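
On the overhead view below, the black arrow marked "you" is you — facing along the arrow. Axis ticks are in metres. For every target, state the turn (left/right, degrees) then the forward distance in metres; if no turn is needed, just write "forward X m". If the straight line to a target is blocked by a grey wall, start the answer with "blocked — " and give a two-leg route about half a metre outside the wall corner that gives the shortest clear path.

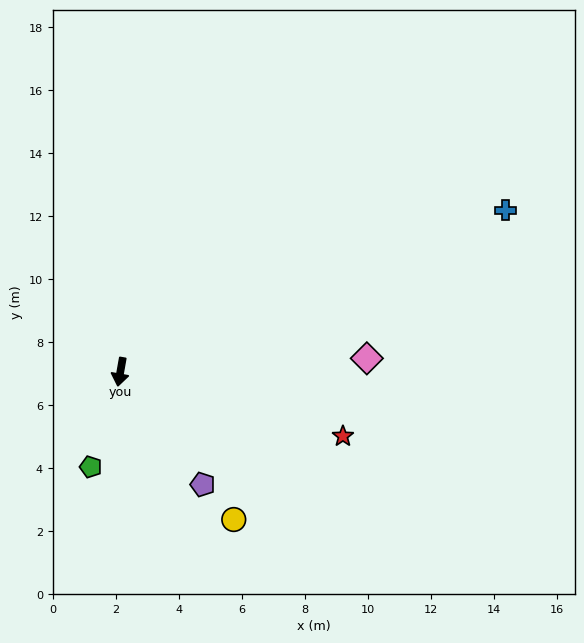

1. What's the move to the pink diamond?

turn left 103°, forward 7.8 m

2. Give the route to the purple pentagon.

turn left 46°, forward 4.4 m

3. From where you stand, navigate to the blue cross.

turn left 123°, forward 13.3 m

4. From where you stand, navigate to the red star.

turn left 84°, forward 7.4 m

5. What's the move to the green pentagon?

turn right 7°, forward 3.2 m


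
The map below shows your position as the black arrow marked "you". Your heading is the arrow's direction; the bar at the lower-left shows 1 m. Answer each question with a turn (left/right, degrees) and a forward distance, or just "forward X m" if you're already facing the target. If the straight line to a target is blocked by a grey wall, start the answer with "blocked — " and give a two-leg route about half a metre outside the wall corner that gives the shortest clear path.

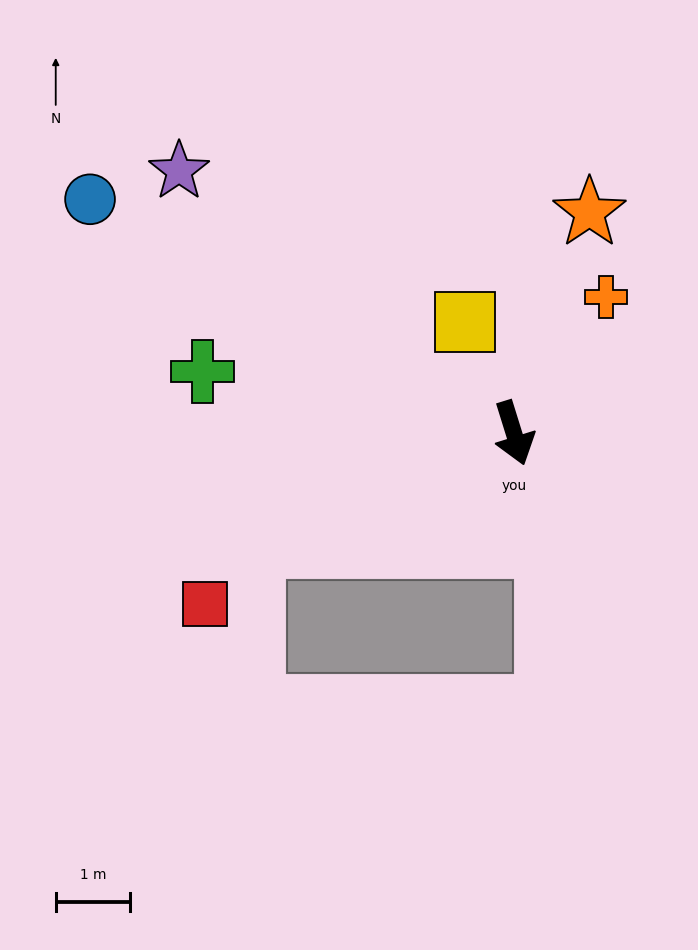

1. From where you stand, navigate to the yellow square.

turn right 174°, forward 1.6 m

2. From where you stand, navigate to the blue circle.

turn right 136°, forward 6.5 m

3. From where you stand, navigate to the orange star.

turn left 144°, forward 3.1 m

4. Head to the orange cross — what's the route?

turn left 129°, forward 2.2 m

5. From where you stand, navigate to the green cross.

turn right 118°, forward 4.2 m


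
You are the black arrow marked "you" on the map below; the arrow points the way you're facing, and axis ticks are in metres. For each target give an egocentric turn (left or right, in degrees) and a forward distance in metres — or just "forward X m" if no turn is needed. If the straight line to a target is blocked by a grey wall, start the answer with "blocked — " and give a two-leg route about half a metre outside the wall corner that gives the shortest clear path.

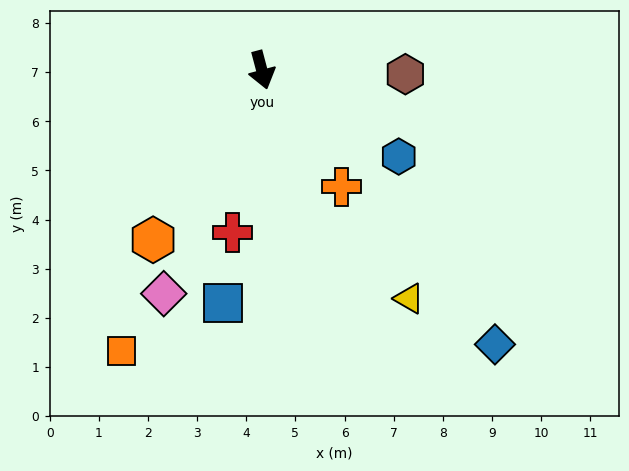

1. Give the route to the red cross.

turn right 25°, forward 3.4 m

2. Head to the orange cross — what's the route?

turn left 19°, forward 2.9 m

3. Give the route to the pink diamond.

turn right 39°, forward 5.0 m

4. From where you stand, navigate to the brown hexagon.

turn left 73°, forward 2.9 m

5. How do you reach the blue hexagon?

turn left 43°, forward 3.3 m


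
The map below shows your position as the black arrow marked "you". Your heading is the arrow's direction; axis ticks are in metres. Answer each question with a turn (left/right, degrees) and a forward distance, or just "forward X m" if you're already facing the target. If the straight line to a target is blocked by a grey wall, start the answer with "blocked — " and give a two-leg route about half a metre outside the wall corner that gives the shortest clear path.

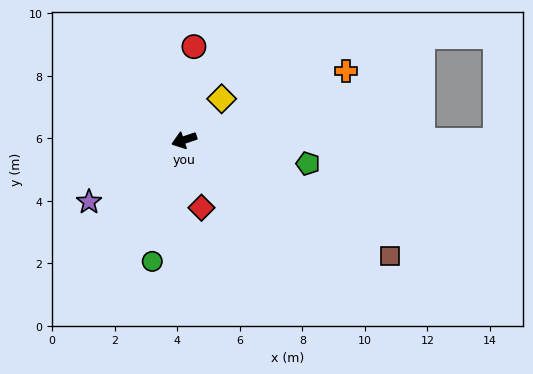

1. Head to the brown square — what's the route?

turn left 132°, forward 7.6 m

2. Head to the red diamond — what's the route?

turn left 86°, forward 2.2 m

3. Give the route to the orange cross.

turn right 176°, forward 5.6 m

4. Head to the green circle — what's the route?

turn left 57°, forward 4.0 m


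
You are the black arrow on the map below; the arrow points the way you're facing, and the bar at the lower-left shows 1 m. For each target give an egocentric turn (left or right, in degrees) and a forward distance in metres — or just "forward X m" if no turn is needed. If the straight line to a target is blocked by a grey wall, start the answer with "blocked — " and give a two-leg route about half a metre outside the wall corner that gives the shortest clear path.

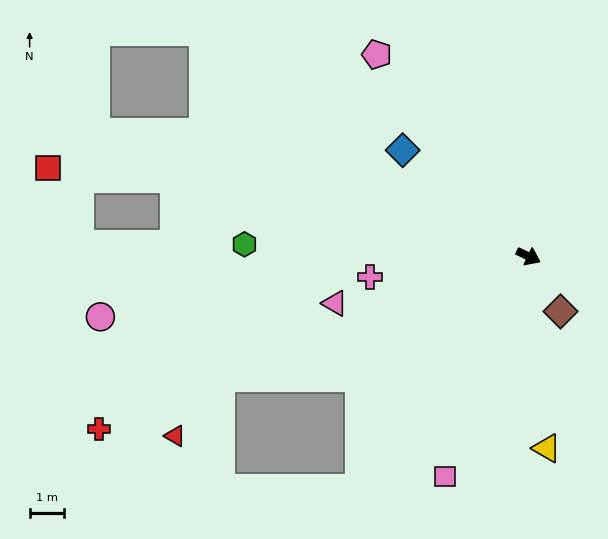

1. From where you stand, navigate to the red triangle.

blocked — turn right 133°, forward 9.7 m, then turn left 30°, forward 2.2 m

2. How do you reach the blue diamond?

turn left 165°, forward 4.8 m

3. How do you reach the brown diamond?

turn right 34°, forward 1.9 m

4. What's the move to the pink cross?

turn right 147°, forward 4.7 m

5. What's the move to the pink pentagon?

turn left 152°, forward 7.4 m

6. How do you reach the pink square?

turn right 85°, forward 6.9 m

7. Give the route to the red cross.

turn right 133°, forward 13.6 m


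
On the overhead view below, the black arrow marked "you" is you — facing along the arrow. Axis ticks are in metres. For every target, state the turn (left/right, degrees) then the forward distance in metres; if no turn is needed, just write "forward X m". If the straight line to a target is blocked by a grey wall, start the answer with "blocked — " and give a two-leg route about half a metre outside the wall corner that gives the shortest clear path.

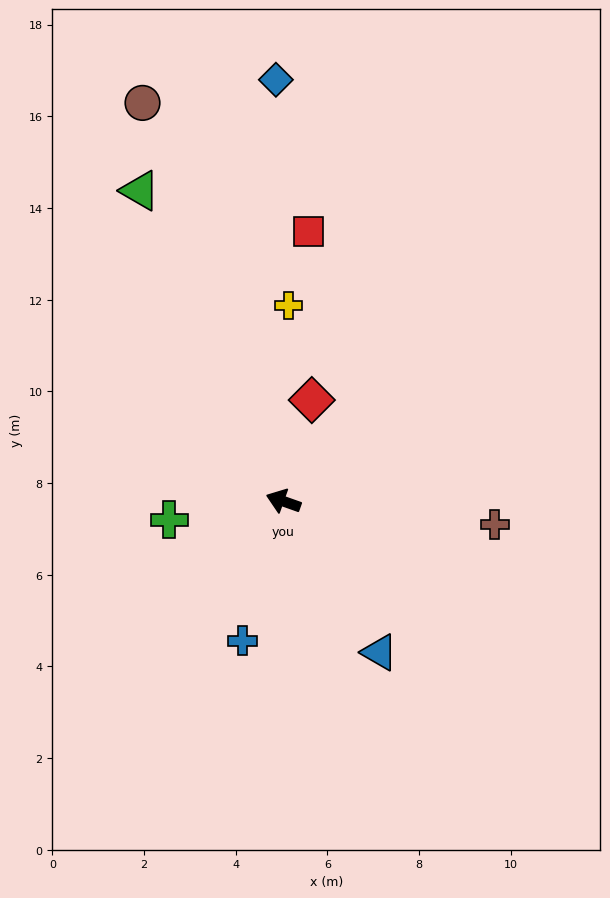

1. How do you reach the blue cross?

turn left 93°, forward 3.2 m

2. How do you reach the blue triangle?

turn left 142°, forward 3.9 m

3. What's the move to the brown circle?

turn right 51°, forward 9.2 m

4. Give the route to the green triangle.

turn right 46°, forward 7.5 m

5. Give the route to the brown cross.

turn right 167°, forward 4.6 m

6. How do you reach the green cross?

turn left 29°, forward 2.5 m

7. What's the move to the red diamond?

turn right 86°, forward 2.3 m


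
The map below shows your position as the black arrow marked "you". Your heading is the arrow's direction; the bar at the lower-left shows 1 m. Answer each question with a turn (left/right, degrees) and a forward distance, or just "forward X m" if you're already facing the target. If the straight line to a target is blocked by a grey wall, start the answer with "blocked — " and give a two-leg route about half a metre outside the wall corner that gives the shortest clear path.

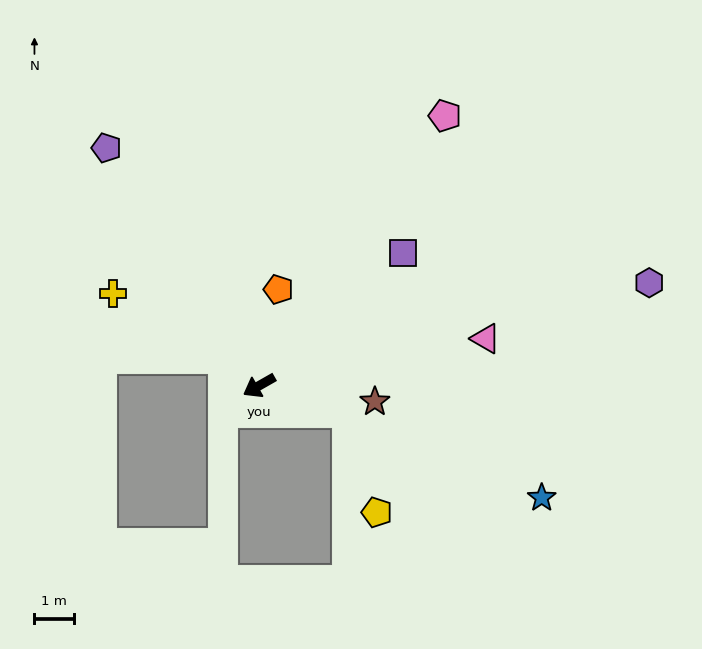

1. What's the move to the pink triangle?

turn left 162°, forward 5.8 m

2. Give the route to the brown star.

turn left 142°, forward 2.9 m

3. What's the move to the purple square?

turn right 167°, forward 4.9 m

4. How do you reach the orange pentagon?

turn right 131°, forward 2.5 m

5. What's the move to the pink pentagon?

turn right 154°, forward 8.3 m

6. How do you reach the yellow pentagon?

blocked — turn left 134°, forward 2.4 m, then turn right 58°, forward 2.6 m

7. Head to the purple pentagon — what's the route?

turn right 87°, forward 7.1 m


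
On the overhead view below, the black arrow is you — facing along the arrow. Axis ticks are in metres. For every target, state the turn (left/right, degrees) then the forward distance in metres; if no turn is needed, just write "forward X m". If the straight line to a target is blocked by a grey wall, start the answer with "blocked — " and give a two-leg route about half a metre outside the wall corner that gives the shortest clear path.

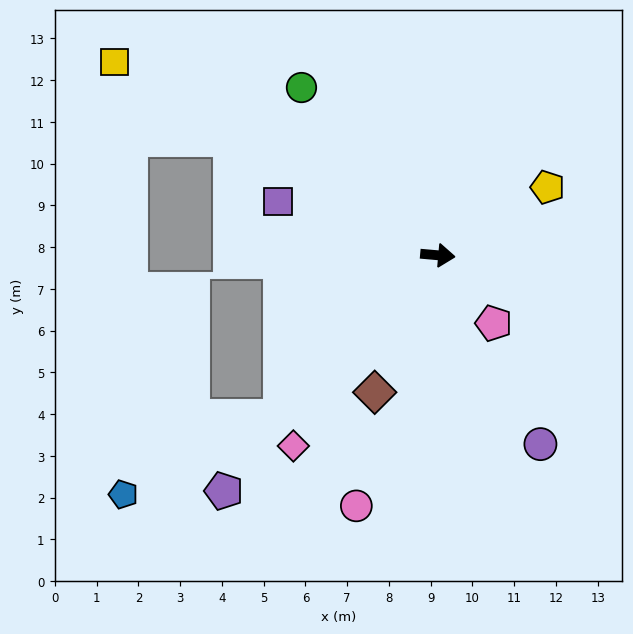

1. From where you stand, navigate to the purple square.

turn left 166°, forward 4.0 m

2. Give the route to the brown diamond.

turn right 110°, forward 3.6 m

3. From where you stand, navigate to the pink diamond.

turn right 122°, forward 5.7 m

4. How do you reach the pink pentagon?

turn right 46°, forward 2.1 m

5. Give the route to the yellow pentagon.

turn left 37°, forward 3.1 m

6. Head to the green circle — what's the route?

turn left 134°, forward 5.2 m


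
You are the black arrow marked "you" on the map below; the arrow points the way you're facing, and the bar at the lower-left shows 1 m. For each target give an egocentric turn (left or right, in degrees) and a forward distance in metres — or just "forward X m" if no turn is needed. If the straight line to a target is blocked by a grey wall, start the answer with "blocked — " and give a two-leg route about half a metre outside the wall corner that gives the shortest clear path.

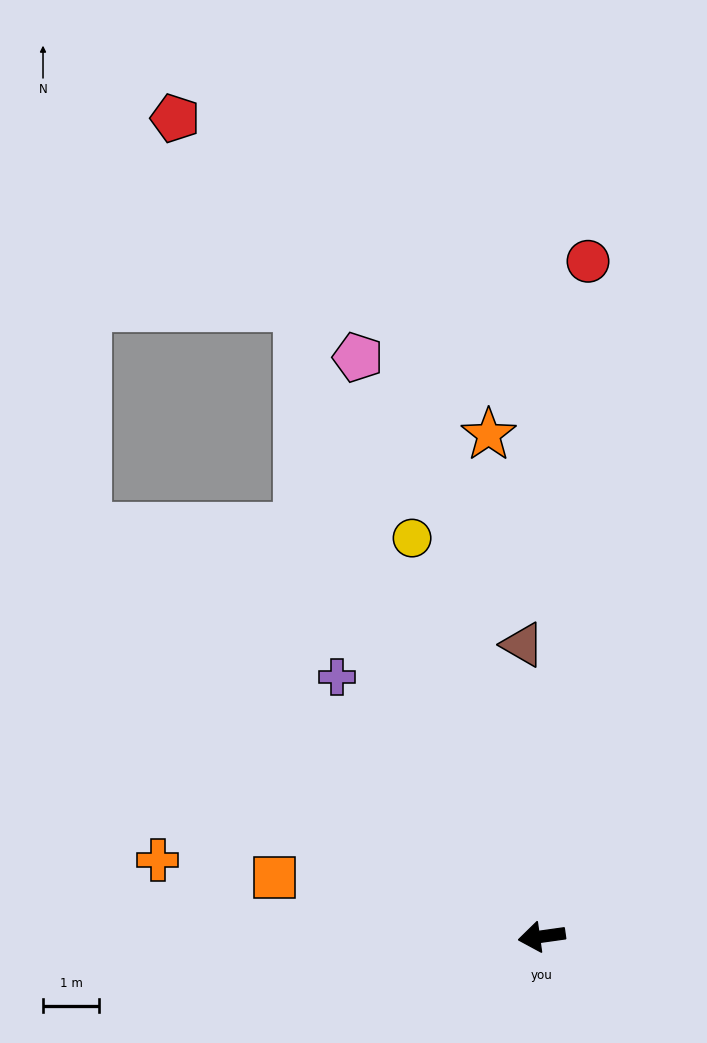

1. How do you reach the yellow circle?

turn right 80°, forward 7.5 m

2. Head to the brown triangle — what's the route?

turn right 94°, forward 5.2 m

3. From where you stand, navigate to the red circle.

turn right 102°, forward 12.1 m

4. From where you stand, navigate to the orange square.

turn right 20°, forward 4.9 m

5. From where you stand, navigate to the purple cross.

turn right 60°, forward 5.9 m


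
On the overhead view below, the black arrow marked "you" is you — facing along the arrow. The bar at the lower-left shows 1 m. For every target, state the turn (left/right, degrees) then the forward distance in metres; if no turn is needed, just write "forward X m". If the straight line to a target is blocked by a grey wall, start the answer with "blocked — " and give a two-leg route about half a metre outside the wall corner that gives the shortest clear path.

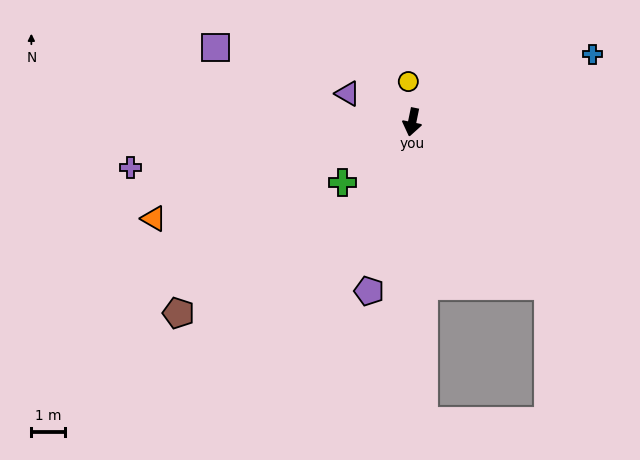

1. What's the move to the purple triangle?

turn right 102°, forward 2.1 m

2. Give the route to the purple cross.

turn right 69°, forward 8.4 m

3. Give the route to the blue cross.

turn left 122°, forward 5.6 m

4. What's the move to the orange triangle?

turn right 58°, forward 8.1 m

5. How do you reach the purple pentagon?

turn right 3°, forward 5.1 m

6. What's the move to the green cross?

turn right 37°, forward 2.7 m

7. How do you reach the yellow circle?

turn right 163°, forward 1.2 m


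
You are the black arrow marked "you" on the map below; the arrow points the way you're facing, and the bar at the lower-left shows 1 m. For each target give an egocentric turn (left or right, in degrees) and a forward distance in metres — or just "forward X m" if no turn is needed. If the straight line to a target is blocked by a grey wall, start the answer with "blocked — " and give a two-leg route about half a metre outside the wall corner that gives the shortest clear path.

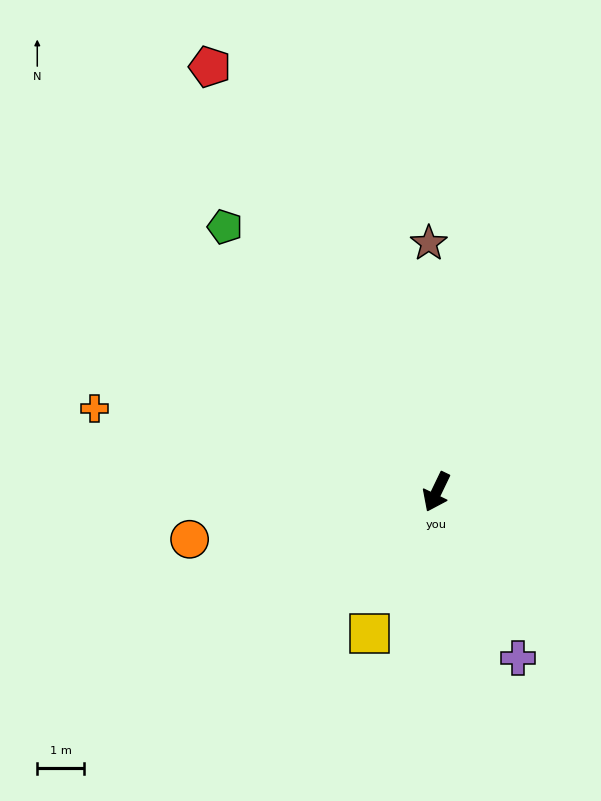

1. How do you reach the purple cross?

turn left 52°, forward 3.9 m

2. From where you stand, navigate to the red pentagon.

turn right 126°, forward 10.3 m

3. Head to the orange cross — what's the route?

turn right 78°, forward 7.5 m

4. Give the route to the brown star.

turn right 153°, forward 5.3 m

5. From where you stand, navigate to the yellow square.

forward 3.3 m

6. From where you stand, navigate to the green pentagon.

turn right 116°, forward 7.2 m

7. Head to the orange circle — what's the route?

turn right 53°, forward 5.4 m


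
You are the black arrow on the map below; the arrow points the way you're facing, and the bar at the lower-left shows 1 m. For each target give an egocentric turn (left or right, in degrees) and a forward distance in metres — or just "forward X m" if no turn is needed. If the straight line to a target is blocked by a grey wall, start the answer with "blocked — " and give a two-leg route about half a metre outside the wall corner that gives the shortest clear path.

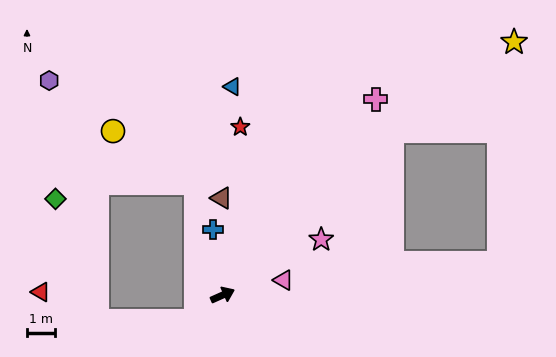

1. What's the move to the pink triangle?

turn right 10°, forward 2.2 m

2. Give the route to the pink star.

turn left 5°, forward 4.0 m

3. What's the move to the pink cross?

turn left 28°, forward 8.8 m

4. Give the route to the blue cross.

turn left 74°, forward 2.3 m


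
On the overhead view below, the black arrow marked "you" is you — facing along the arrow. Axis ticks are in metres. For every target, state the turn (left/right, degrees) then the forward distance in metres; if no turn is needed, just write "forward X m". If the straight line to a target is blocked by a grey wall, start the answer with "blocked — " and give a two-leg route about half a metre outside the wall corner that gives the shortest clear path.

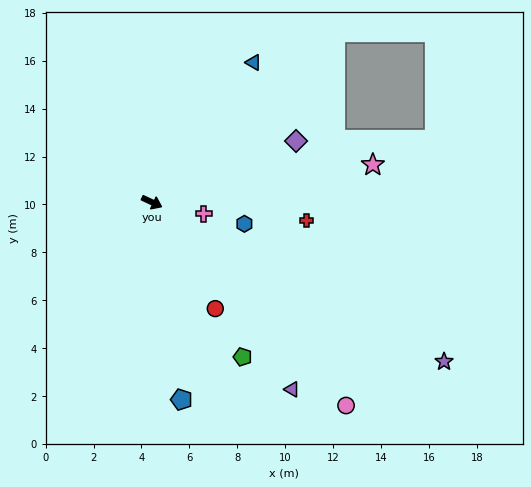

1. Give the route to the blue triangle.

turn left 79°, forward 7.2 m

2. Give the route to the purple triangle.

turn right 28°, forward 9.8 m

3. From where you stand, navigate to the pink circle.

turn right 21°, forward 11.7 m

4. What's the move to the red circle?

turn right 34°, forward 5.2 m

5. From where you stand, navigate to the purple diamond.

turn left 48°, forward 6.5 m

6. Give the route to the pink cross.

turn left 12°, forward 2.2 m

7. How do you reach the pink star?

turn left 35°, forward 9.4 m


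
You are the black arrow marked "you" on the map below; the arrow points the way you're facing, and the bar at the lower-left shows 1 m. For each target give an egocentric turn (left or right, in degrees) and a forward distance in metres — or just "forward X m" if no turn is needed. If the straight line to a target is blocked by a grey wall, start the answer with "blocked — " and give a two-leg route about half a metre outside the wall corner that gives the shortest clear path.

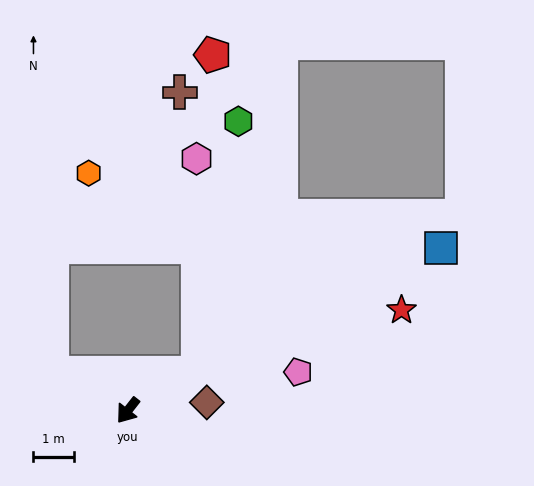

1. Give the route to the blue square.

turn left 156°, forward 8.8 m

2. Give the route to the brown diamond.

turn left 134°, forward 2.0 m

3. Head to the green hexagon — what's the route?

blocked — turn left 156°, forward 2.0 m, then turn left 53°, forward 6.3 m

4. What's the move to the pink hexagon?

blocked — turn left 156°, forward 2.0 m, then turn left 62°, forward 5.3 m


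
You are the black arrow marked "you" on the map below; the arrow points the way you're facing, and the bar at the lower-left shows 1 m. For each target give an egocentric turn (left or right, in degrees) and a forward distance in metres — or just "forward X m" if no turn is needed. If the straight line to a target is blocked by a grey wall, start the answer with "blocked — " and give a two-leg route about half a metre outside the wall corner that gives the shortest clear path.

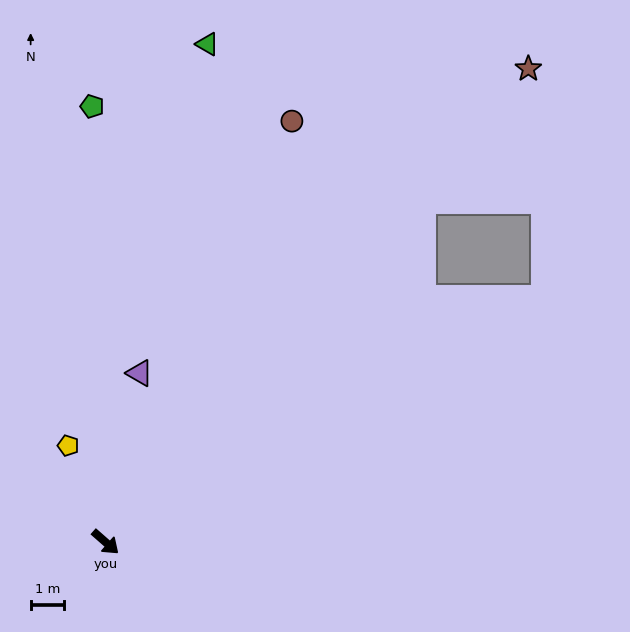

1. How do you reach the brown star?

turn left 90°, forward 18.9 m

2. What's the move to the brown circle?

turn left 107°, forward 13.7 m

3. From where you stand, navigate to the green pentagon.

turn left 133°, forward 13.0 m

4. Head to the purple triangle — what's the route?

turn left 120°, forward 5.1 m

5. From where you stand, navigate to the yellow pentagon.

turn left 152°, forward 3.1 m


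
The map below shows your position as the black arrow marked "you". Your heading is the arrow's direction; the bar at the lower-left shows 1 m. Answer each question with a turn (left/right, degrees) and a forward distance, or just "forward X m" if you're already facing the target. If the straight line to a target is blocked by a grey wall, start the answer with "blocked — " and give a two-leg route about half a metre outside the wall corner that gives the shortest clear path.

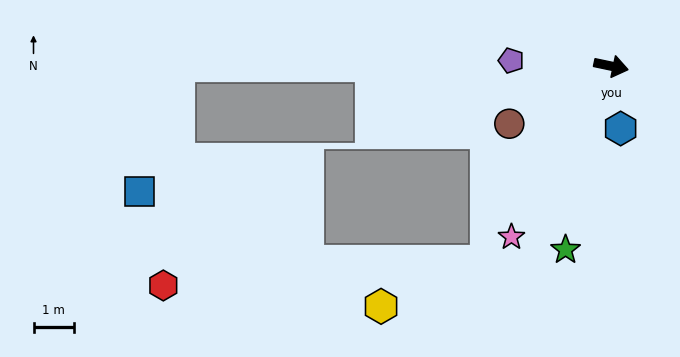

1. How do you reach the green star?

turn right 92°, forward 4.7 m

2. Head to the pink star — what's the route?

turn right 108°, forward 4.9 m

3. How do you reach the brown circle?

turn right 139°, forward 2.9 m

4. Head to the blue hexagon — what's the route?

turn right 69°, forward 1.6 m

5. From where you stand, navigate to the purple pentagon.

turn right 171°, forward 2.5 m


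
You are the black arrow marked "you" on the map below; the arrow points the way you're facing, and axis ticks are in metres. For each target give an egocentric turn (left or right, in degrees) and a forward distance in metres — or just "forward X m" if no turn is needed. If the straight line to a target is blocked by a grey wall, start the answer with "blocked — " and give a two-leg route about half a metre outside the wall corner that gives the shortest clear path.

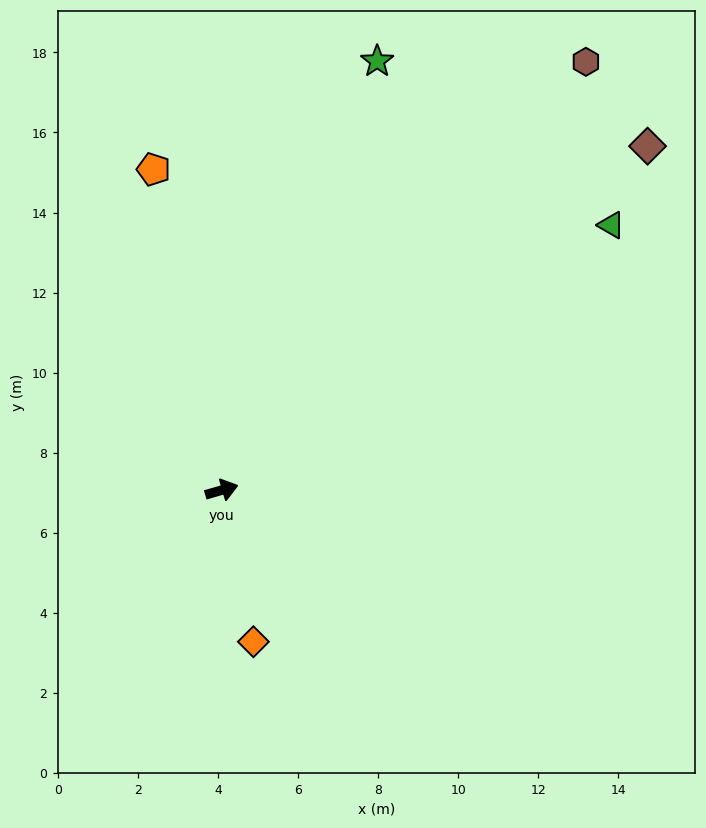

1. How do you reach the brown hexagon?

turn left 33°, forward 14.1 m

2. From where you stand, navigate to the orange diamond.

turn right 94°, forward 3.9 m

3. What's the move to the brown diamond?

turn left 23°, forward 13.7 m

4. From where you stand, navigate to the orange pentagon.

turn left 86°, forward 8.2 m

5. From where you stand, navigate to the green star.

turn left 54°, forward 11.4 m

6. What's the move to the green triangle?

turn left 18°, forward 11.8 m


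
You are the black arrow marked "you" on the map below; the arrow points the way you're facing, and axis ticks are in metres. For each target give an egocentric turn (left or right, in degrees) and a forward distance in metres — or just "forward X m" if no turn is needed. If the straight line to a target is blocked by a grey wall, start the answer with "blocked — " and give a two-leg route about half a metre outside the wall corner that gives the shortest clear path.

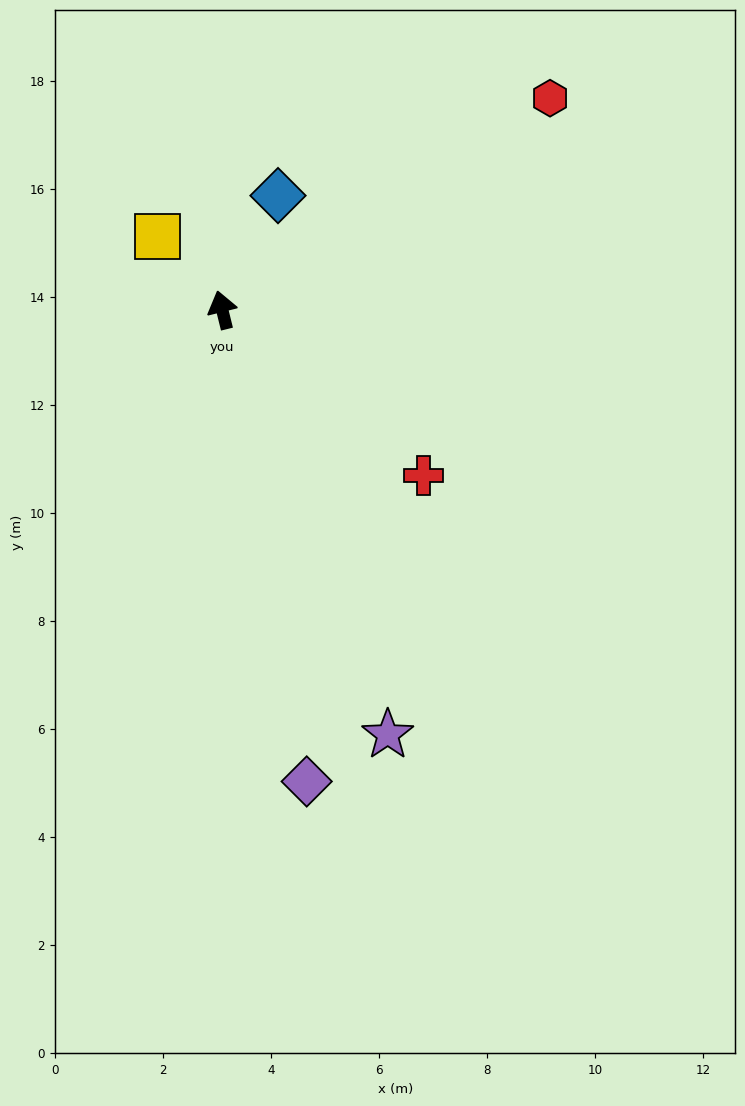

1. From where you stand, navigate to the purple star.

turn right 173°, forward 8.4 m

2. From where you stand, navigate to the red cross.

turn right 143°, forward 4.8 m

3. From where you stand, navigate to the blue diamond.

turn right 40°, forward 2.4 m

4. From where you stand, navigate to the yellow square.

turn left 28°, forward 1.8 m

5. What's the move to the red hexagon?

turn right 71°, forward 7.2 m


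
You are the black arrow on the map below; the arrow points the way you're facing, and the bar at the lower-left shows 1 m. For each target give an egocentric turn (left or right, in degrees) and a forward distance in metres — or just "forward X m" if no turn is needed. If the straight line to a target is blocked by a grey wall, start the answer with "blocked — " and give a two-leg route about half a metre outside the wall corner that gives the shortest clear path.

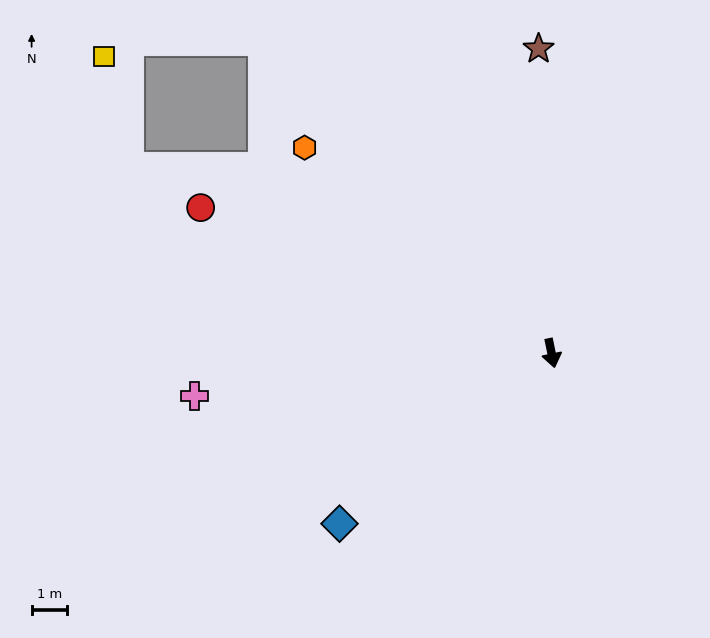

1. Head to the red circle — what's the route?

turn right 124°, forward 10.8 m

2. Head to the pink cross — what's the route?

turn right 95°, forward 10.2 m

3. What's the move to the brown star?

turn left 171°, forward 8.6 m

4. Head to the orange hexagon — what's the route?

turn right 141°, forward 9.1 m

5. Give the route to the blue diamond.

turn right 63°, forward 7.7 m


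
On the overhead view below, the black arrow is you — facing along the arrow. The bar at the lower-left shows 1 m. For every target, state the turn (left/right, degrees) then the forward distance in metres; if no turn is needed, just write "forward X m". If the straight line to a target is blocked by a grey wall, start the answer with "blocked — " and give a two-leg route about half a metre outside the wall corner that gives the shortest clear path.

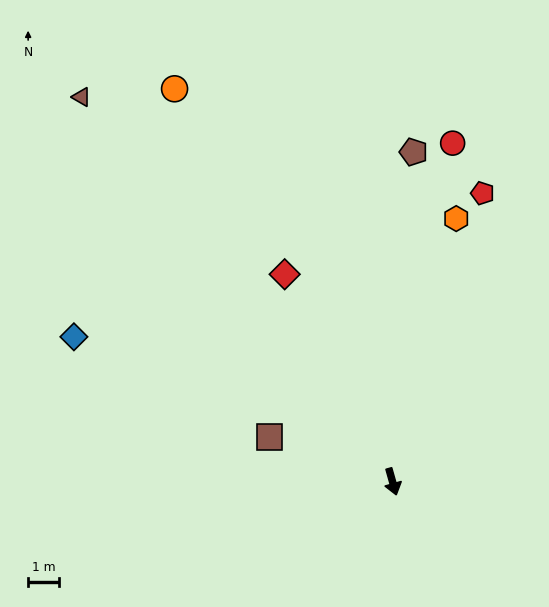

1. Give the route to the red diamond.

turn right 168°, forward 7.6 m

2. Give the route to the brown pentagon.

turn left 161°, forward 10.8 m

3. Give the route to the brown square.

turn right 126°, forward 4.3 m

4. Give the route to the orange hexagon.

turn left 151°, forward 8.8 m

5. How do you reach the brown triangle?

turn right 157°, forward 16.2 m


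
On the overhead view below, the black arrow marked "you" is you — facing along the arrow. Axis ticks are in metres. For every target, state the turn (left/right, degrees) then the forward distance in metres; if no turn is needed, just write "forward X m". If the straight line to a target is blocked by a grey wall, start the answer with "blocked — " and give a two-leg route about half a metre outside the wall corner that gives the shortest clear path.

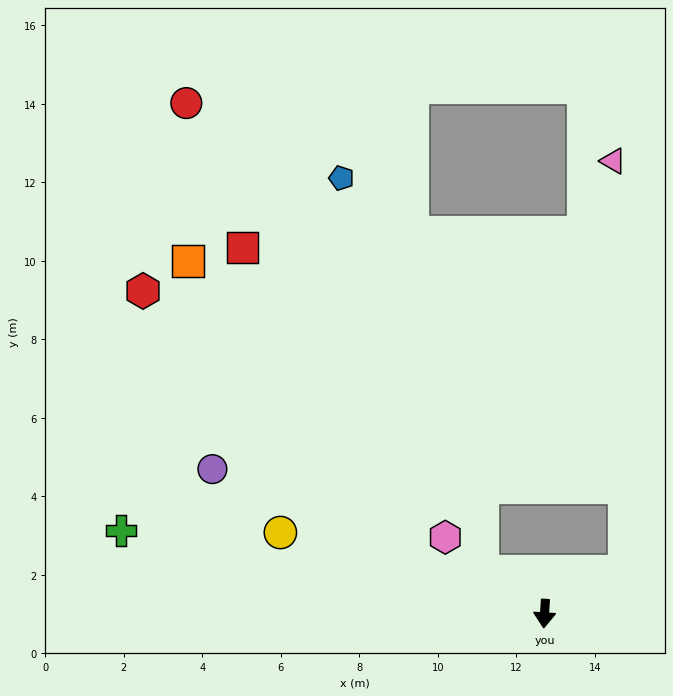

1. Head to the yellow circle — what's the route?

turn right 104°, forward 7.0 m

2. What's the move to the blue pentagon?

blocked — turn right 121°, forward 1.9 m, then turn right 36°, forward 10.6 m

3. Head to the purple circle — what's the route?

turn right 110°, forward 9.2 m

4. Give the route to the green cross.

turn right 98°, forward 11.0 m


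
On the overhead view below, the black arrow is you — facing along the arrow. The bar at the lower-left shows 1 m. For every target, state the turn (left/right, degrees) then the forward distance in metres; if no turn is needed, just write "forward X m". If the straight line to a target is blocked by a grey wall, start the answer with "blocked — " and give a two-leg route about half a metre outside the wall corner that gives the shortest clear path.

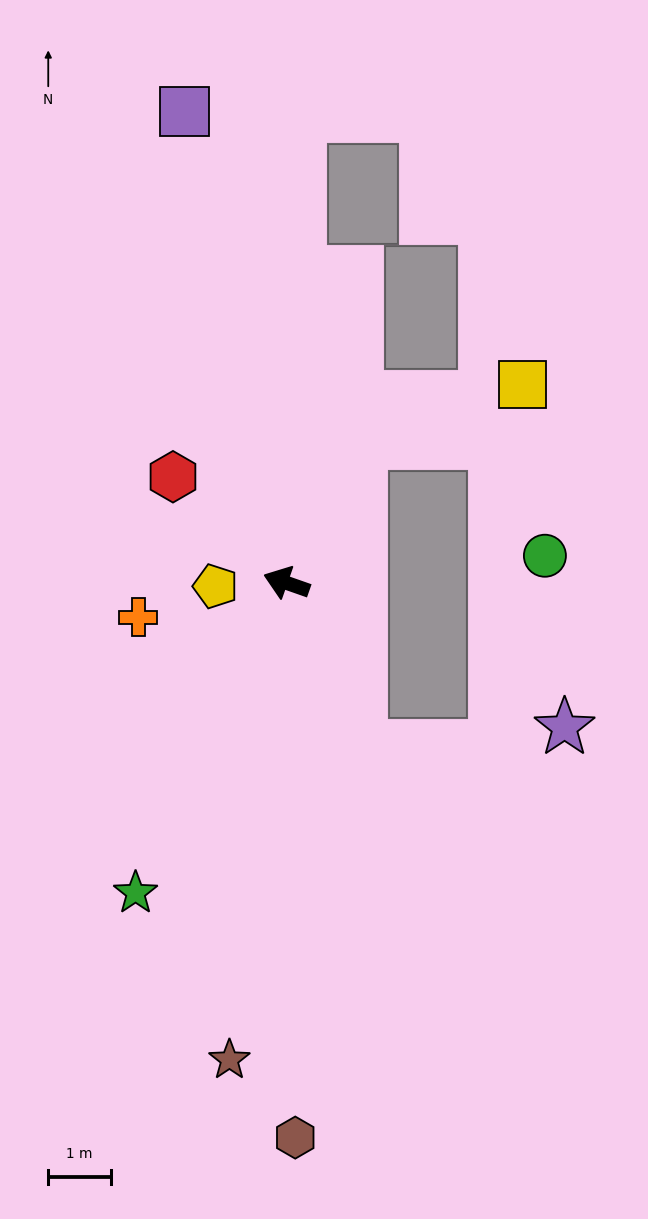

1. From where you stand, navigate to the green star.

turn left 83°, forward 5.5 m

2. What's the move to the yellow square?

blocked — turn right 99°, forward 2.5 m, then turn right 42°, forward 2.8 m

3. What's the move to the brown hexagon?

turn left 110°, forward 8.9 m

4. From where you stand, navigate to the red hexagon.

turn right 24°, forward 2.5 m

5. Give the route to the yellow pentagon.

turn left 22°, forward 1.1 m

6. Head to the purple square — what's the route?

turn right 58°, forward 7.7 m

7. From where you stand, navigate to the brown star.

turn left 102°, forward 7.7 m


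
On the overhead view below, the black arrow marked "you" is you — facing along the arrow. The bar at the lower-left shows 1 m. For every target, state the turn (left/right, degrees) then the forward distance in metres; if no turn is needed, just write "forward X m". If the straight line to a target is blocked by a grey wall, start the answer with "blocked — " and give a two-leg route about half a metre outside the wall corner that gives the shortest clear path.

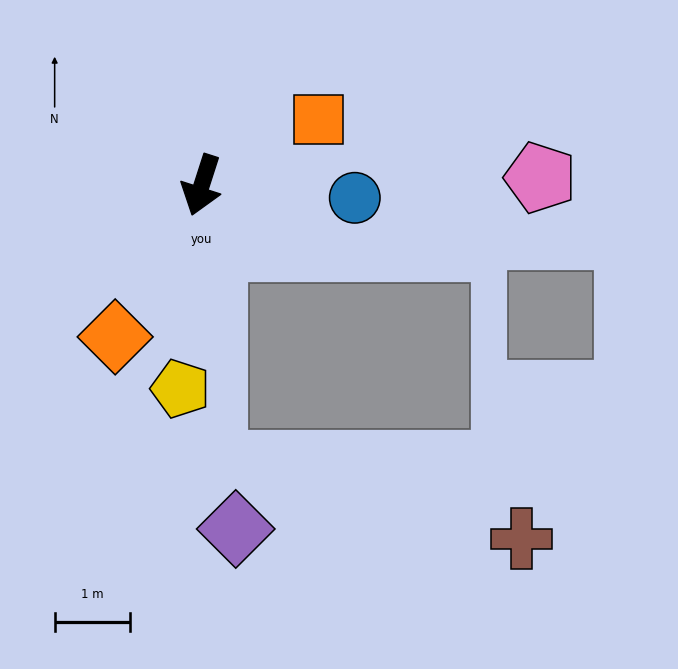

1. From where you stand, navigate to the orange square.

turn left 137°, forward 1.8 m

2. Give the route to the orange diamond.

turn right 12°, forward 2.3 m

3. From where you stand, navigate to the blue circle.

turn left 103°, forward 2.0 m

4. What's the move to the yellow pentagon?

turn left 12°, forward 2.7 m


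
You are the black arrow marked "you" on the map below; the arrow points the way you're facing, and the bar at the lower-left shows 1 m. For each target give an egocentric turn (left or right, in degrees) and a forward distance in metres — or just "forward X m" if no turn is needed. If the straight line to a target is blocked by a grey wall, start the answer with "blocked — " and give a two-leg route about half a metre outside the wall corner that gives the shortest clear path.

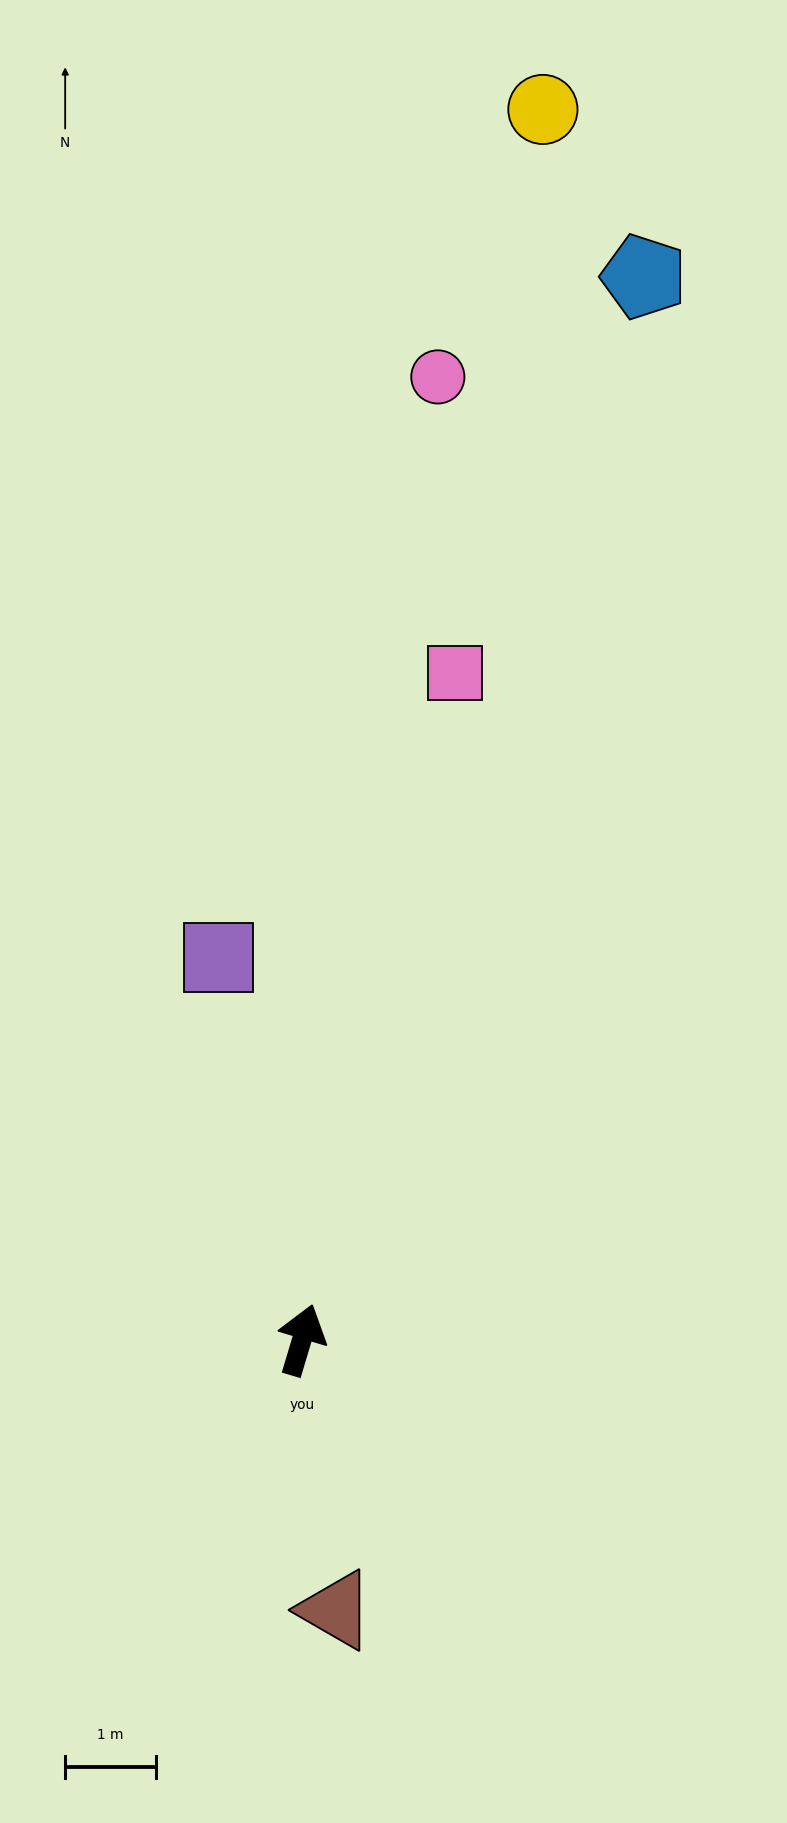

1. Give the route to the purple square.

turn left 29°, forward 4.3 m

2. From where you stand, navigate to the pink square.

turn left 4°, forward 7.6 m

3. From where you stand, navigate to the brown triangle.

turn right 156°, forward 3.0 m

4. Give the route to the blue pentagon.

forward 12.3 m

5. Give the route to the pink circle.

turn left 9°, forward 10.8 m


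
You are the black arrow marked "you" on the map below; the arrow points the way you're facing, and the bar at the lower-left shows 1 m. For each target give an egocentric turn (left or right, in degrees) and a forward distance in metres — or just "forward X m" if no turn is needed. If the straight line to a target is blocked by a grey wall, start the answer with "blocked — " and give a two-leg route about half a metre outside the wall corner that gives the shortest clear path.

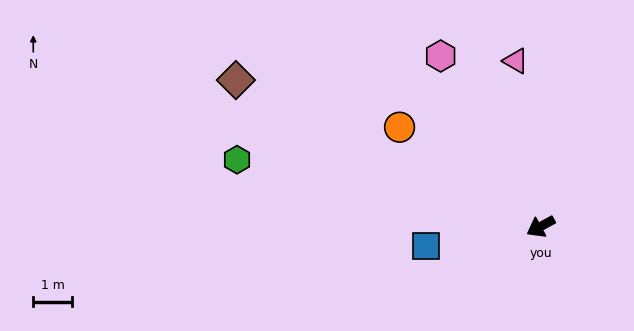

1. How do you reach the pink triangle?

turn right 110°, forward 4.3 m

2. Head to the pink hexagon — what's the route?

turn right 88°, forward 5.1 m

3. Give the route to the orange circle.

turn right 64°, forward 4.4 m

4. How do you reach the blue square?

turn right 19°, forward 3.0 m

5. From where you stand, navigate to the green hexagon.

turn right 41°, forward 8.0 m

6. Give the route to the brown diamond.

turn right 54°, forward 8.7 m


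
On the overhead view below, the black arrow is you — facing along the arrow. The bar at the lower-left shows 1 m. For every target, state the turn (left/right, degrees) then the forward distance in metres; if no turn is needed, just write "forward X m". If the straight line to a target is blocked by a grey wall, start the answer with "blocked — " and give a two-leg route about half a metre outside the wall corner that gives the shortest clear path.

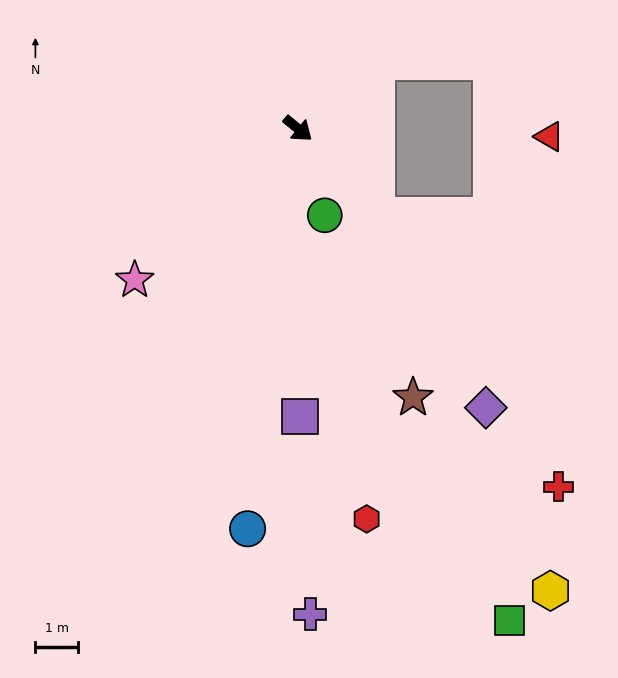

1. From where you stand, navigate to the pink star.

turn right 98°, forward 5.3 m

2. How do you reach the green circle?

turn right 33°, forward 2.1 m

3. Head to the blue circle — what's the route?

turn right 58°, forward 9.5 m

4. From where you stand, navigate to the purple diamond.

turn right 17°, forward 7.9 m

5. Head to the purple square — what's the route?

turn right 50°, forward 6.8 m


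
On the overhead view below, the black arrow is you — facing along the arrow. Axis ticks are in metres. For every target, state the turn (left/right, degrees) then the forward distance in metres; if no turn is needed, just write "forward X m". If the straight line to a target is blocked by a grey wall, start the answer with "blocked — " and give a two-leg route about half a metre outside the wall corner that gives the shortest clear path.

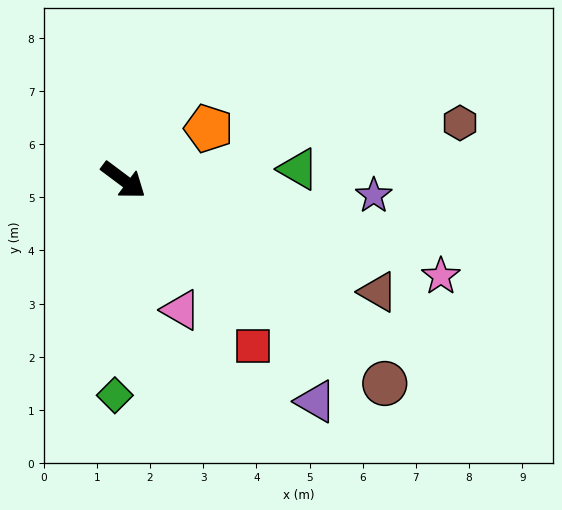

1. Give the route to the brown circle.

forward 6.2 m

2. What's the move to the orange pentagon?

turn left 68°, forward 1.9 m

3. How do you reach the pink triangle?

turn right 29°, forward 2.7 m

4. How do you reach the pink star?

turn left 20°, forward 6.2 m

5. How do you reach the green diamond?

turn right 55°, forward 4.1 m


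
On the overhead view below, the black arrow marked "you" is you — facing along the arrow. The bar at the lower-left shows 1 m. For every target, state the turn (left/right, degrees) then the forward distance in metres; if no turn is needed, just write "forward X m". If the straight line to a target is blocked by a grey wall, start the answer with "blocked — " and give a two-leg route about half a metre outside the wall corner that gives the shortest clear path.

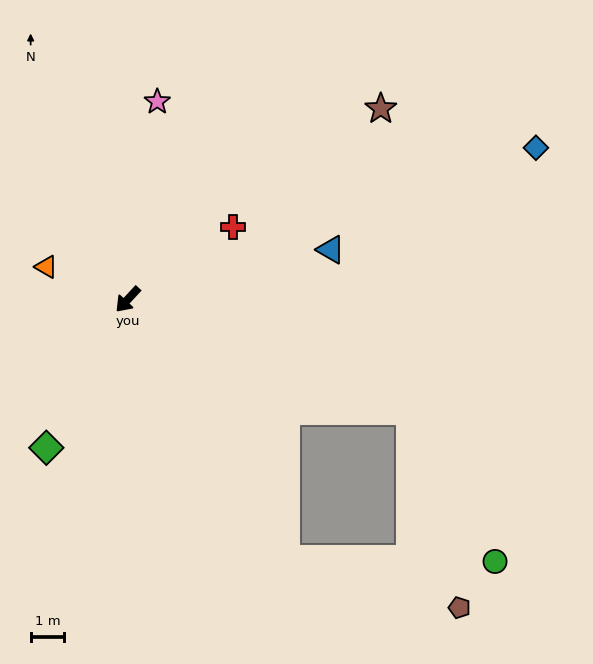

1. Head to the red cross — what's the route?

turn left 167°, forward 3.8 m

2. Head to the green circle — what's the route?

blocked — turn left 111°, forward 9.1 m, then turn right 39°, forward 5.2 m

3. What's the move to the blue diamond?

turn left 153°, forward 13.0 m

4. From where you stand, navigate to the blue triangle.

turn left 147°, forward 6.3 m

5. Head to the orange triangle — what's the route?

turn right 69°, forward 2.6 m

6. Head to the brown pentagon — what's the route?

blocked — turn left 74°, forward 9.1 m, then turn left 43°, forward 5.4 m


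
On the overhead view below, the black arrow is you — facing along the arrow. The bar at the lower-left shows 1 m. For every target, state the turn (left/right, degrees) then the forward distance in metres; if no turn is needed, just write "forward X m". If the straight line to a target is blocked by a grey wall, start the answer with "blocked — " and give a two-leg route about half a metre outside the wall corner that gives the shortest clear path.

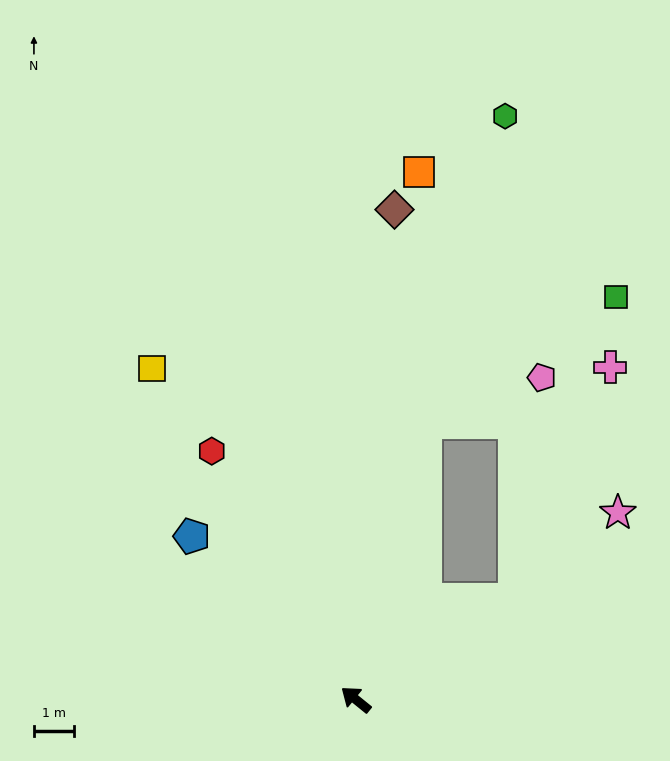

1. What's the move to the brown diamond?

turn right 56°, forward 12.3 m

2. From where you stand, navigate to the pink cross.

blocked — turn right 109°, forward 4.7 m, then turn left 36°, forward 6.3 m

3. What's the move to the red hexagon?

turn right 21°, forward 7.2 m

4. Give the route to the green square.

blocked — turn right 65°, forward 7.2 m, then turn right 43°, forward 5.7 m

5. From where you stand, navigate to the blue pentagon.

turn right 6°, forward 5.8 m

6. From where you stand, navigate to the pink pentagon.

blocked — turn right 65°, forward 7.2 m, then turn right 55°, forward 3.1 m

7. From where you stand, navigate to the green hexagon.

turn right 65°, forward 15.1 m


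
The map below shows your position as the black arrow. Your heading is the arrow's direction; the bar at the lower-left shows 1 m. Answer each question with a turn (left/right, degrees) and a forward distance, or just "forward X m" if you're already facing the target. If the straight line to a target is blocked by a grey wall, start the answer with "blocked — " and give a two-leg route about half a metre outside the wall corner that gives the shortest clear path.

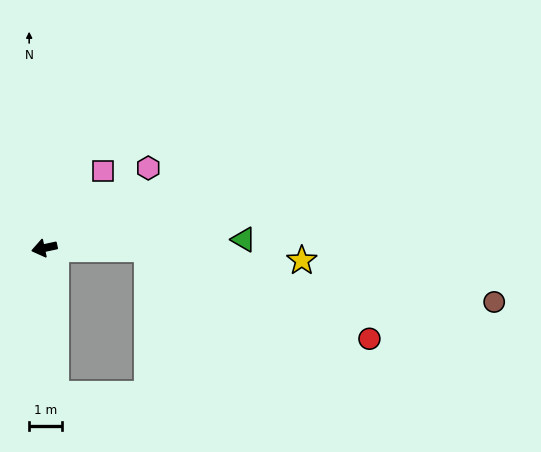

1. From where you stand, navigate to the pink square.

turn right 139°, forward 3.0 m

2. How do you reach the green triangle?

turn left 170°, forward 6.1 m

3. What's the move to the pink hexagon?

turn right 155°, forward 4.0 m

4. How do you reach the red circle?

blocked — turn left 168°, forward 3.2 m, then turn right 22°, forward 7.3 m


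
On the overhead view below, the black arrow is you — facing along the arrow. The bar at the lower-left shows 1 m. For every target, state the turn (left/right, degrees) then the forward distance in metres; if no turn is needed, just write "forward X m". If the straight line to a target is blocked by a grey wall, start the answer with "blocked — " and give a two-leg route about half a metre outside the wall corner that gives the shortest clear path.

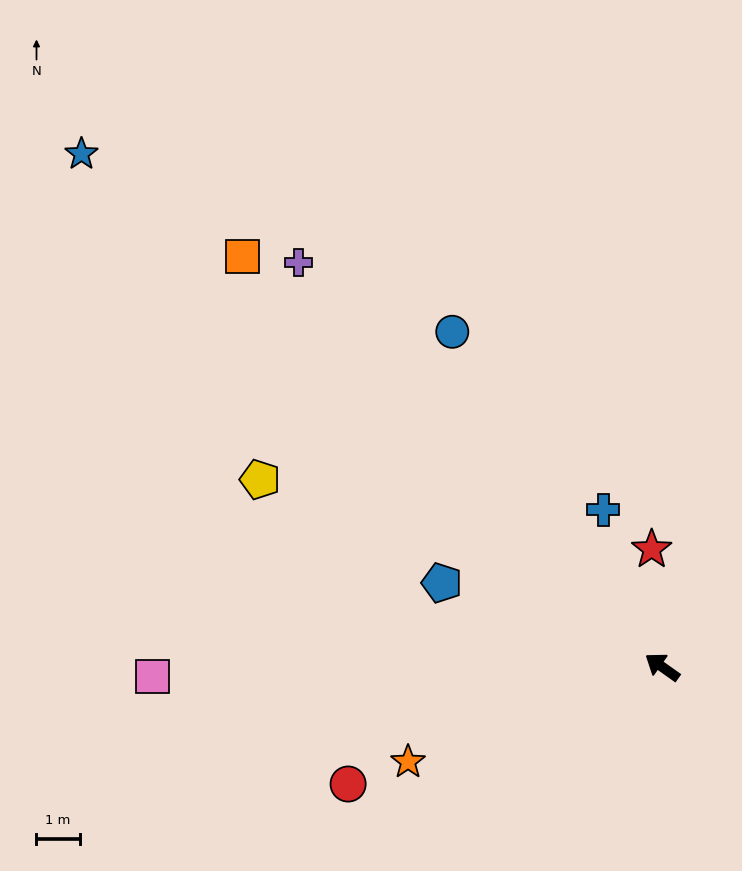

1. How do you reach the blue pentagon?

turn left 14°, forward 5.4 m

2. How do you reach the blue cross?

turn right 34°, forward 3.9 m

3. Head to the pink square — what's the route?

turn left 36°, forward 11.8 m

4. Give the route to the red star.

turn right 50°, forward 2.7 m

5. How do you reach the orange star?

turn left 56°, forward 6.3 m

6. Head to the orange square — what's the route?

turn right 9°, forward 13.5 m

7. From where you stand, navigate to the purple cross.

turn right 13°, forward 12.6 m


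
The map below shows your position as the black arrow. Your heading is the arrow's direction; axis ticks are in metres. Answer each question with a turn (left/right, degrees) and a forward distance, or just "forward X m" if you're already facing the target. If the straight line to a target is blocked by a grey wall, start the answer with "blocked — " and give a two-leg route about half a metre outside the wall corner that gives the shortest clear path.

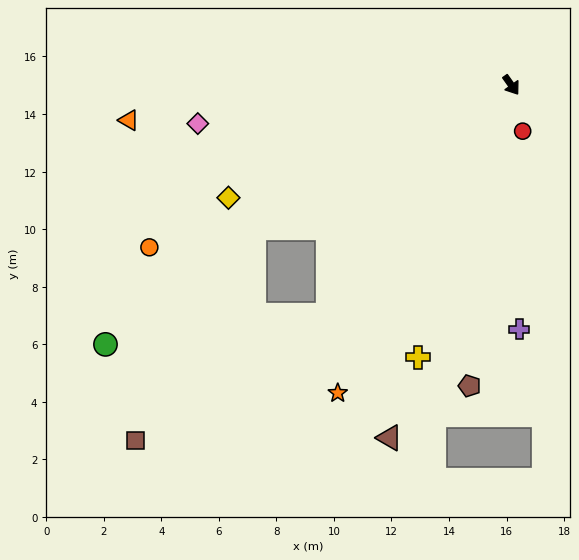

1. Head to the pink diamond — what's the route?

turn right 118°, forward 11.0 m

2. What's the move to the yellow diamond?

turn right 104°, forward 10.6 m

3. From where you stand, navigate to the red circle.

turn right 21°, forward 1.7 m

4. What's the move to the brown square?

blocked — turn right 74°, forward 10.2 m, then turn right 18°, forward 8.0 m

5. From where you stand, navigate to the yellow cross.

turn right 54°, forward 10.0 m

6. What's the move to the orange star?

turn right 65°, forward 12.3 m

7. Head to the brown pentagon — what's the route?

turn right 43°, forward 10.6 m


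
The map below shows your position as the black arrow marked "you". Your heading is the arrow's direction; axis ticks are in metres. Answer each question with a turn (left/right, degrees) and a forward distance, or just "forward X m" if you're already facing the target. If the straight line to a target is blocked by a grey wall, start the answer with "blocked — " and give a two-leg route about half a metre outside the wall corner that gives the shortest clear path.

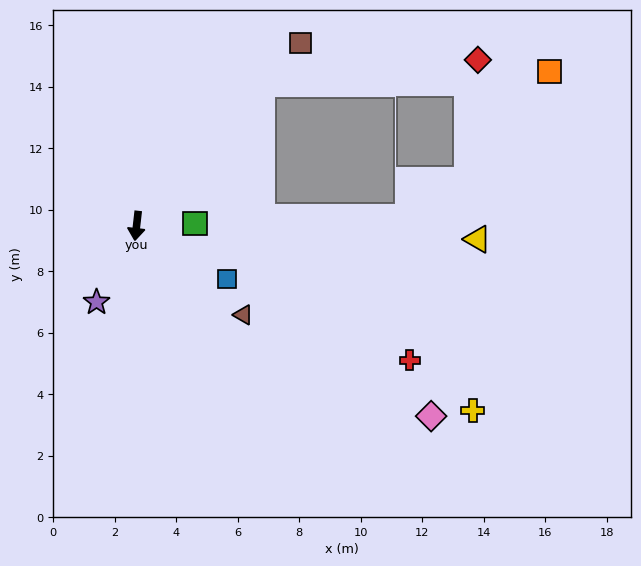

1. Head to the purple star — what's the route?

turn right 21°, forward 2.8 m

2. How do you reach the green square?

turn left 99°, forward 1.9 m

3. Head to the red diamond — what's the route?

blocked — turn left 145°, forward 6.2 m, then turn right 42°, forward 7.1 m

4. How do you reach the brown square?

turn left 145°, forward 8.0 m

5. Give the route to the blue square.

turn left 66°, forward 3.4 m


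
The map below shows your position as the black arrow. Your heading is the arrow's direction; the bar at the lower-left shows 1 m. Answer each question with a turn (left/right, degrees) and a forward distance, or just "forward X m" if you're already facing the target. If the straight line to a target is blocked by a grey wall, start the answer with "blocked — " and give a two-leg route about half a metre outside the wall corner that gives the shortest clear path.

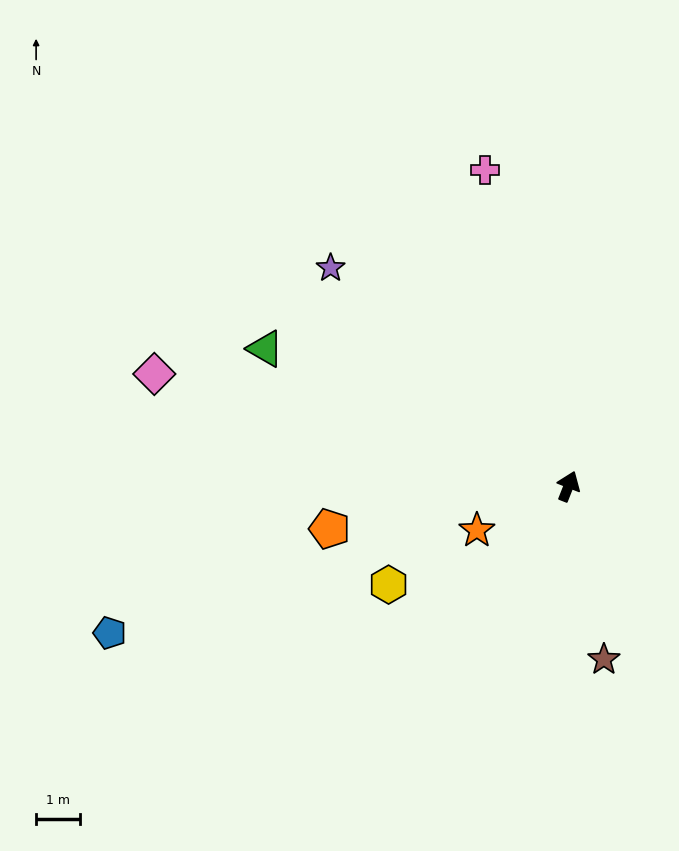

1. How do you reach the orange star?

turn left 137°, forward 2.3 m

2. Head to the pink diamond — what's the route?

turn left 96°, forward 9.9 m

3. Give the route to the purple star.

turn left 69°, forward 7.4 m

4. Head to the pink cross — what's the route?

turn left 36°, forward 7.5 m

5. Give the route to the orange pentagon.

turn left 122°, forward 5.6 m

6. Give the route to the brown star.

turn right 147°, forward 4.1 m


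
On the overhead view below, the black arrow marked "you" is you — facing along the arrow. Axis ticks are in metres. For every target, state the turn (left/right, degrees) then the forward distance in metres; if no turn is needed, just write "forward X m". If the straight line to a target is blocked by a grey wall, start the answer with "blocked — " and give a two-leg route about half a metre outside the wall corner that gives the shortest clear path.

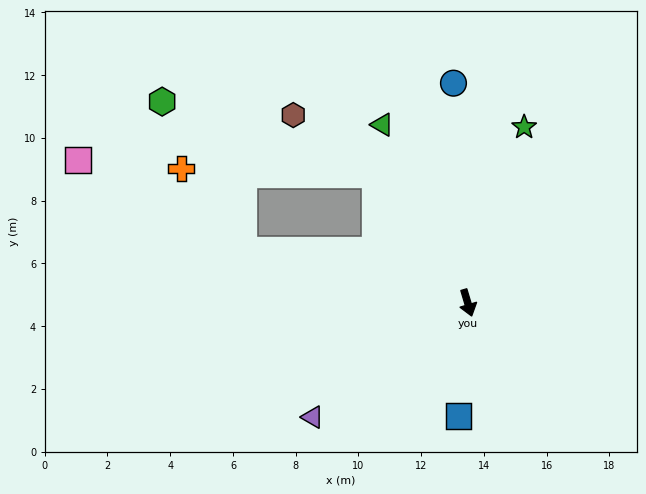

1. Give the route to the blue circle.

turn left 167°, forward 7.0 m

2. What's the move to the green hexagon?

blocked — turn right 161°, forward 5.0 m, then turn left 36°, forward 7.2 m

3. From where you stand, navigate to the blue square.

turn right 21°, forward 3.6 m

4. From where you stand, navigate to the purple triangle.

turn right 70°, forward 6.1 m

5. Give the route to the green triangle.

turn right 171°, forward 6.3 m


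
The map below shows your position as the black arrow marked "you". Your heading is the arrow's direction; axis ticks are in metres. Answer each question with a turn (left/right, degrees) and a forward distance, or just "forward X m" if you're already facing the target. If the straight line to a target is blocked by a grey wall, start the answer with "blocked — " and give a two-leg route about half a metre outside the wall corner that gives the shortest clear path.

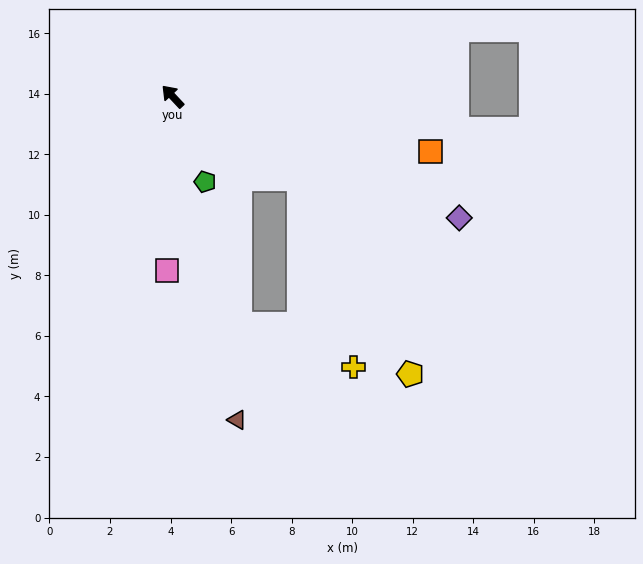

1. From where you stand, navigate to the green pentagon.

turn left 158°, forward 3.0 m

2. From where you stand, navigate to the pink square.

turn left 135°, forward 5.8 m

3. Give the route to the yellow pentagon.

blocked — turn right 166°, forward 5.0 m, then turn right 28°, forward 7.4 m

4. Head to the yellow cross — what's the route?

blocked — turn right 166°, forward 5.0 m, then turn right 41°, forward 6.5 m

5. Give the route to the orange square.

turn right 145°, forward 8.7 m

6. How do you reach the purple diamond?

turn right 156°, forward 10.3 m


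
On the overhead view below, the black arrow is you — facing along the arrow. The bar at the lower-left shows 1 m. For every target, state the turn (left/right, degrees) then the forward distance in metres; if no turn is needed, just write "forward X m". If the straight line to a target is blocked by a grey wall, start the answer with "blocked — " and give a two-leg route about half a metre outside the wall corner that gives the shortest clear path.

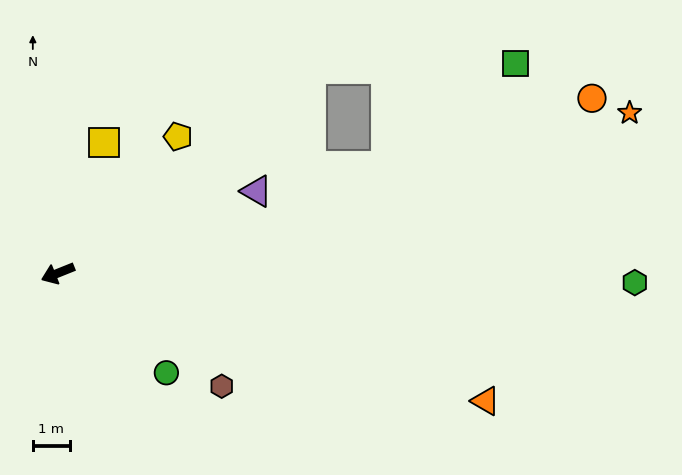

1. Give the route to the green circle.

turn left 116°, forward 4.0 m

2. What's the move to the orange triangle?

turn left 141°, forward 12.2 m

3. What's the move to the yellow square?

turn right 131°, forward 3.8 m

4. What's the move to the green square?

blocked — turn right 163°, forward 8.9 m, then turn right 37°, forward 5.6 m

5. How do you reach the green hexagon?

turn left 157°, forward 15.7 m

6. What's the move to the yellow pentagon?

turn right 153°, forward 5.0 m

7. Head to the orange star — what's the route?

turn left 174°, forward 16.2 m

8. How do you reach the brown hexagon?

turn left 124°, forward 5.4 m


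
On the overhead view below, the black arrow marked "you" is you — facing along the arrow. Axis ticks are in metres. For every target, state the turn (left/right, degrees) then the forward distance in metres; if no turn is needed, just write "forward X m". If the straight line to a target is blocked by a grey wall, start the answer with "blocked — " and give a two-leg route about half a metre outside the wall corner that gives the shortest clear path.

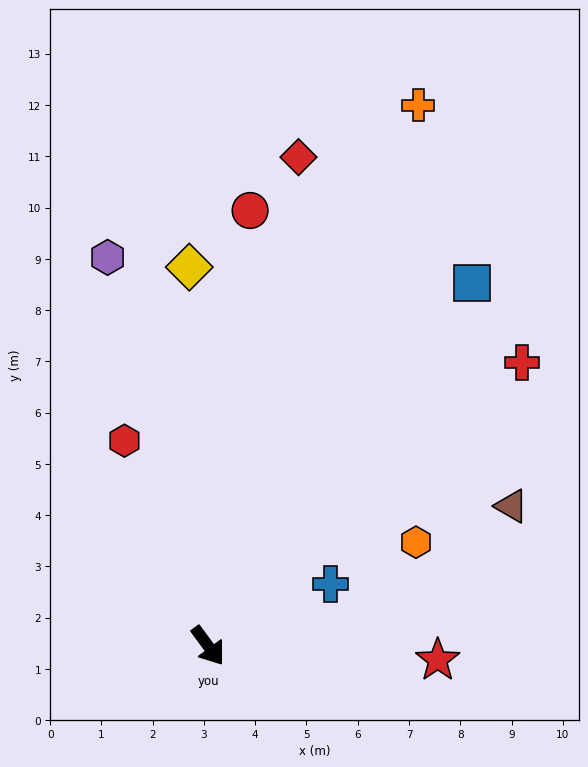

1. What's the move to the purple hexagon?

turn left 158°, forward 7.8 m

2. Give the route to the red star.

turn left 50°, forward 4.5 m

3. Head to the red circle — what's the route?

turn left 138°, forward 8.5 m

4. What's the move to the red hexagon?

turn left 166°, forward 4.3 m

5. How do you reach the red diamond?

turn left 133°, forward 9.7 m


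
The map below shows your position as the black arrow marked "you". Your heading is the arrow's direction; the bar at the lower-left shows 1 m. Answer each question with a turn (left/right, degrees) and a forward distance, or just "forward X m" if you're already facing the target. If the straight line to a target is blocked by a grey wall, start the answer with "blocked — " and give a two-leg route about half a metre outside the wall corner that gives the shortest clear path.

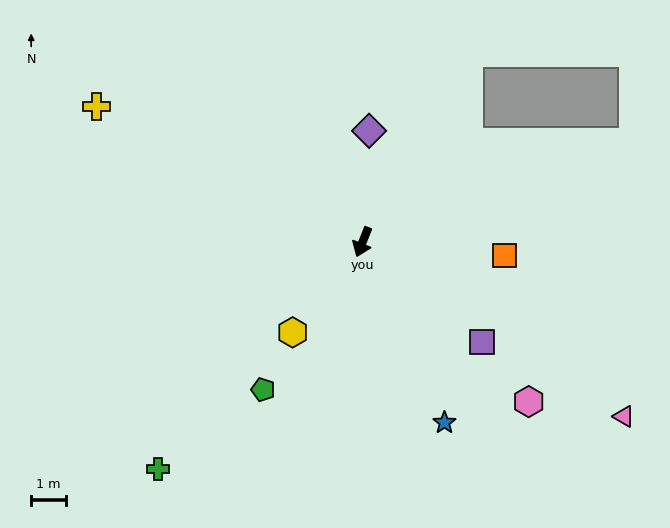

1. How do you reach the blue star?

turn left 46°, forward 5.7 m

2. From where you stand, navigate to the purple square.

turn left 72°, forward 4.5 m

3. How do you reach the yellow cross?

turn right 95°, forward 8.5 m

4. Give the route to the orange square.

turn left 106°, forward 4.1 m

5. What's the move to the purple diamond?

turn right 162°, forward 3.2 m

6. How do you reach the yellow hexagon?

turn right 16°, forward 3.3 m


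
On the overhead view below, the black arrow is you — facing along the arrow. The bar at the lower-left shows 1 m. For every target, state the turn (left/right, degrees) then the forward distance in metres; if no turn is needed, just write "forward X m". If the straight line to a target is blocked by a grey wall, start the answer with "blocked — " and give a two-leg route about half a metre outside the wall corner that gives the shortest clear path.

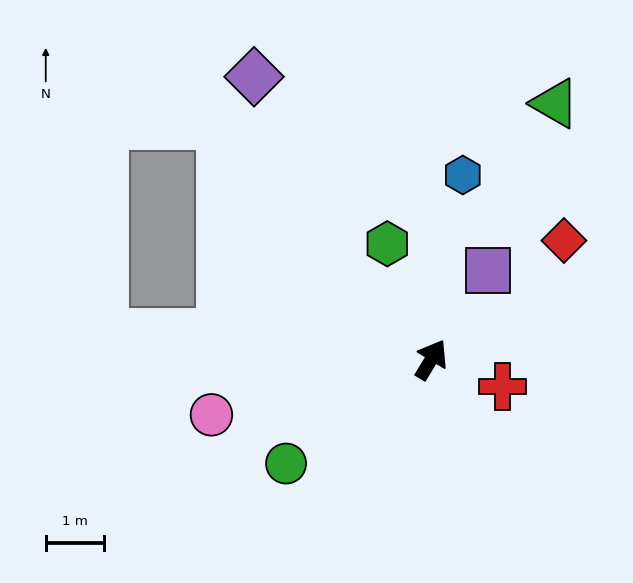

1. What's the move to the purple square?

forward 1.8 m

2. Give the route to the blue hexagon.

turn left 21°, forward 3.2 m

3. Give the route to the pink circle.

turn left 135°, forward 3.9 m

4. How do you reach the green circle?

turn left 157°, forward 3.1 m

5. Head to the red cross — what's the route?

turn right 80°, forward 1.3 m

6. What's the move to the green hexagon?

turn left 52°, forward 2.1 m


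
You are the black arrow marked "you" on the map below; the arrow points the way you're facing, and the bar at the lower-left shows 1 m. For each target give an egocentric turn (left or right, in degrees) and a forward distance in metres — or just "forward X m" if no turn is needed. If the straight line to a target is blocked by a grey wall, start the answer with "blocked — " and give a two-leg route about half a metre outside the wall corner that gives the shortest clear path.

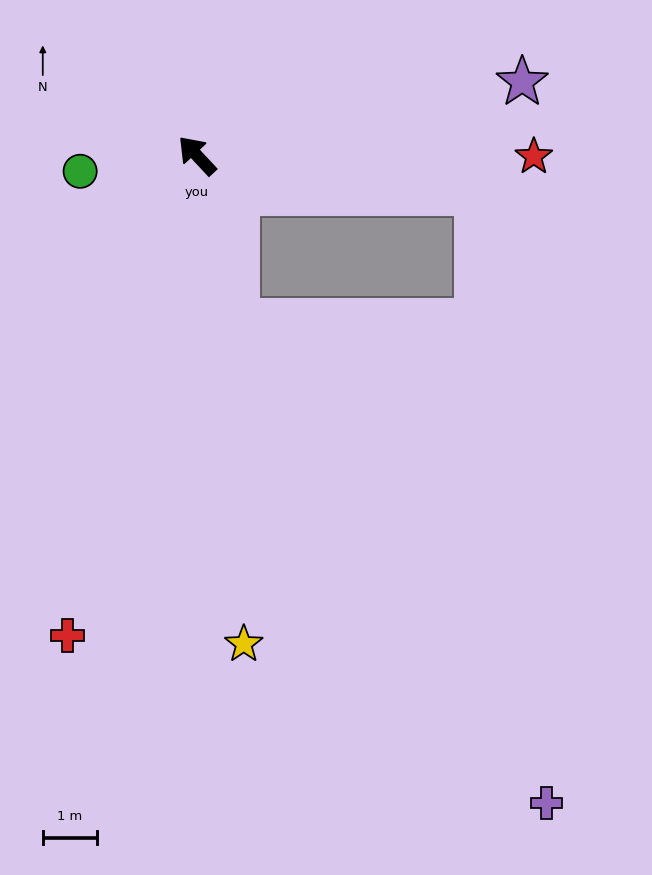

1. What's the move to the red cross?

turn left 122°, forward 9.2 m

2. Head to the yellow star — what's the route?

turn left 143°, forward 9.1 m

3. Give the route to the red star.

turn right 133°, forward 6.3 m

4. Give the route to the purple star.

turn right 120°, forward 6.2 m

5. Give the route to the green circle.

turn left 55°, forward 2.2 m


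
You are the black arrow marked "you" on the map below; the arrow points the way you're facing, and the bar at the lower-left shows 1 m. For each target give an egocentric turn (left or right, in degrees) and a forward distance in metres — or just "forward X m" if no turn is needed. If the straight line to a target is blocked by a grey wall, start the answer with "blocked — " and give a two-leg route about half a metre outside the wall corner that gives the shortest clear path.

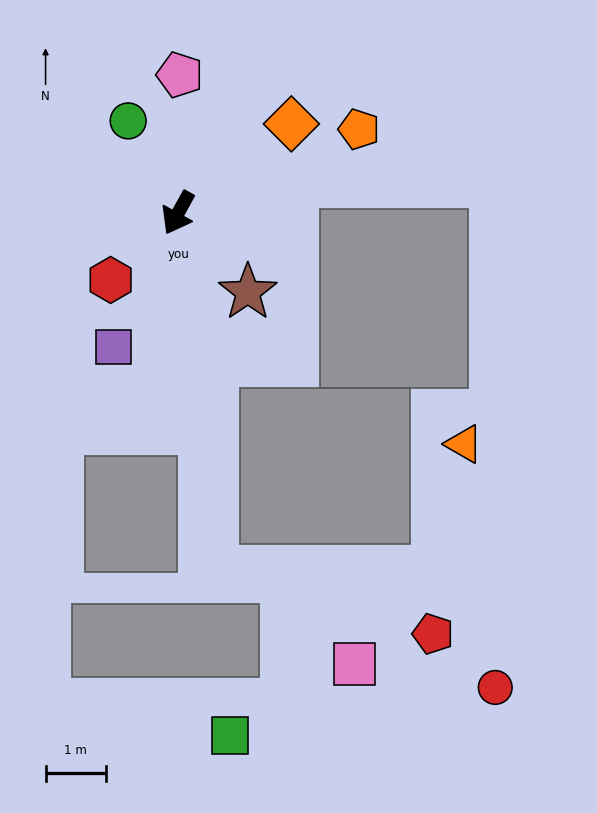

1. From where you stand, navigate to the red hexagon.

turn right 16°, forward 1.6 m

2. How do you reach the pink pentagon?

turn right 152°, forward 2.3 m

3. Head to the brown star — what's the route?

turn left 70°, forward 1.8 m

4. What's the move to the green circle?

turn right 123°, forward 1.7 m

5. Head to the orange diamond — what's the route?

turn left 157°, forward 2.4 m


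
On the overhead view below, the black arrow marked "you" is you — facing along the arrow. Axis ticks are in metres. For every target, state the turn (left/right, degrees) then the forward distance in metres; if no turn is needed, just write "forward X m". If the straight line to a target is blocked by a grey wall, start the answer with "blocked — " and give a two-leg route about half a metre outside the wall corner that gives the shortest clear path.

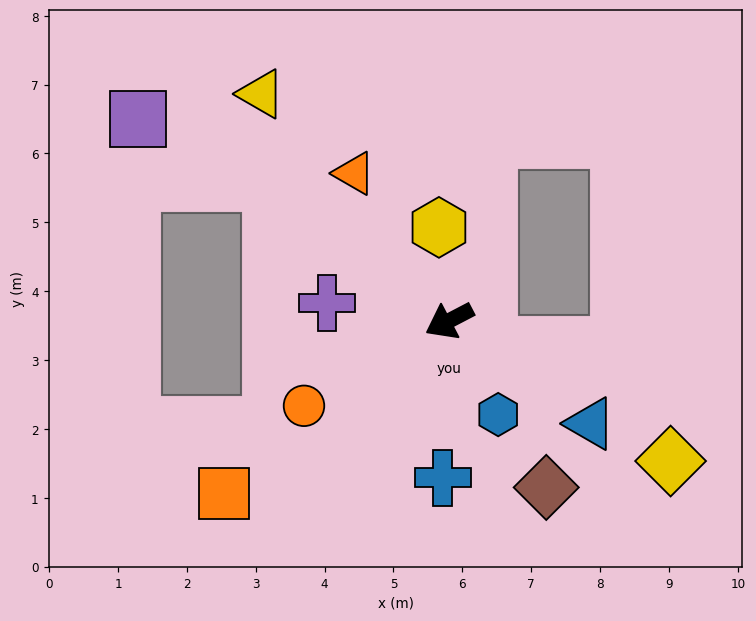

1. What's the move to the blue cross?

turn left 60°, forward 2.3 m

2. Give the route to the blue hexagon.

turn left 90°, forward 1.5 m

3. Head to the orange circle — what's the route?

turn left 3°, forward 2.4 m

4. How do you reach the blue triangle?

turn left 116°, forward 2.5 m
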